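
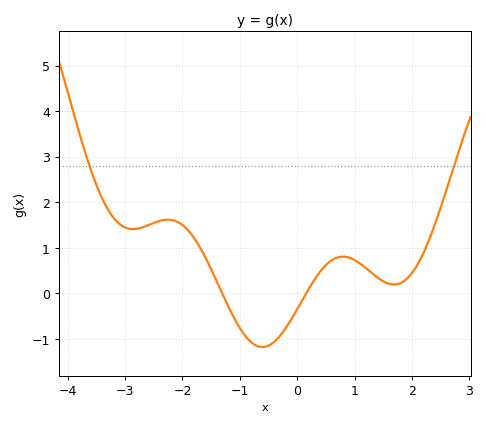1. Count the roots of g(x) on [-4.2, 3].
2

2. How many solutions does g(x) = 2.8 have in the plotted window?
2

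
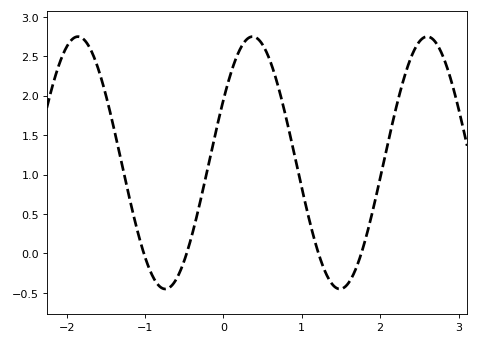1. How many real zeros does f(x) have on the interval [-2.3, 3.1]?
4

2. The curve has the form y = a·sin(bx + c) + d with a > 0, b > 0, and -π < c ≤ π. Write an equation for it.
y = 1.6sin(2.82x + 0.52) + 1.15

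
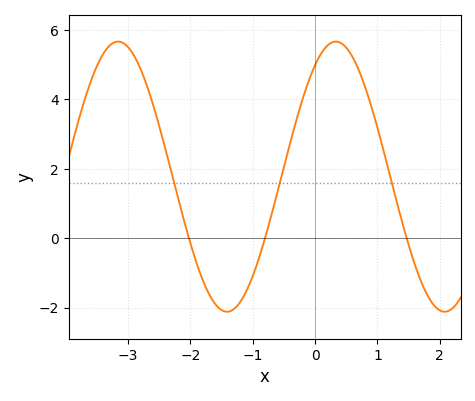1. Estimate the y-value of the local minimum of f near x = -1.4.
-2.2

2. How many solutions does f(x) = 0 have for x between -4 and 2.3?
3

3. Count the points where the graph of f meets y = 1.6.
3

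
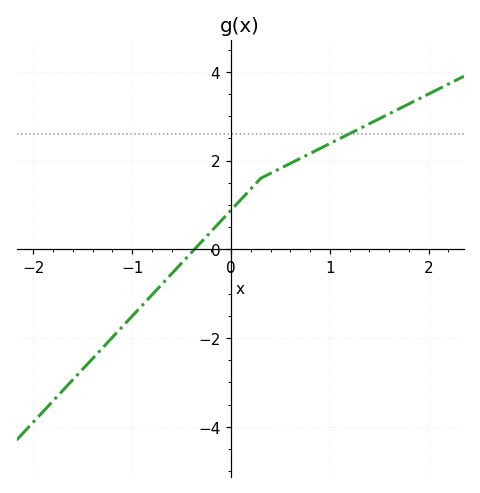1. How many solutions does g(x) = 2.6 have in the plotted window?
1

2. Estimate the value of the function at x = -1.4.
-2.4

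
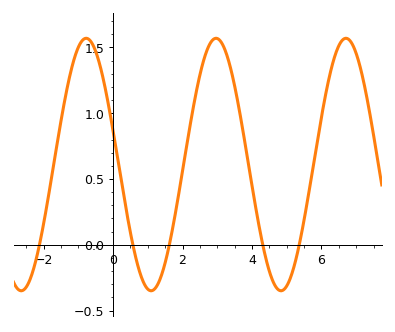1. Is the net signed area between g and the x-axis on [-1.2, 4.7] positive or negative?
positive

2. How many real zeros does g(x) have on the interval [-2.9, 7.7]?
5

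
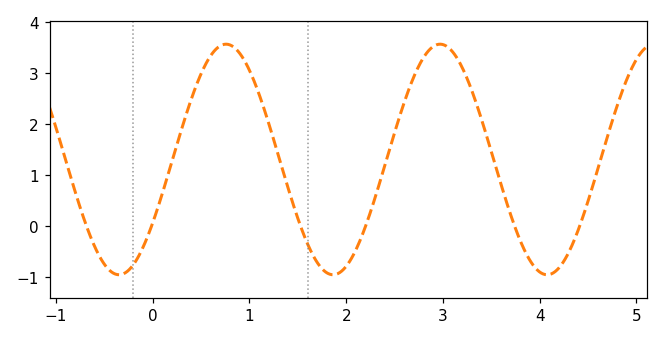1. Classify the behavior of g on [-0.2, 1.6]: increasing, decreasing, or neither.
neither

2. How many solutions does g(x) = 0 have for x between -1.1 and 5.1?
6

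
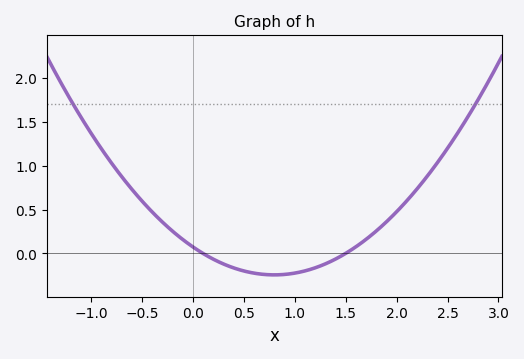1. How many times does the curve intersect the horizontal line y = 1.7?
2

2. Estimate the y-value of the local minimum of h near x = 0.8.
-0.25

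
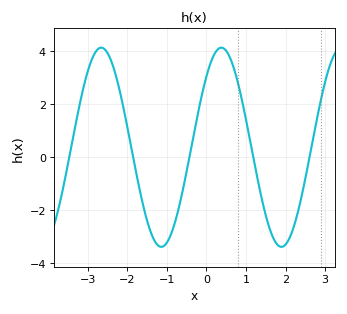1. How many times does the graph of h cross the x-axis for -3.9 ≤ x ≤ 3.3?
5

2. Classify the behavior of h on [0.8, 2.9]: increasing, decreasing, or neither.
neither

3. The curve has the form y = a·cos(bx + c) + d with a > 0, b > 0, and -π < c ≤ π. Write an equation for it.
y = 3.77cos(2.07x - 0.78) + 0.37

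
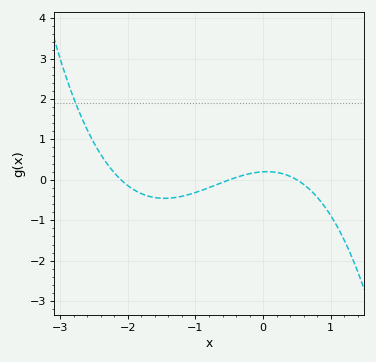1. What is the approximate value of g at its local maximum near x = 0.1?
0.2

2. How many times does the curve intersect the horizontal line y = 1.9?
1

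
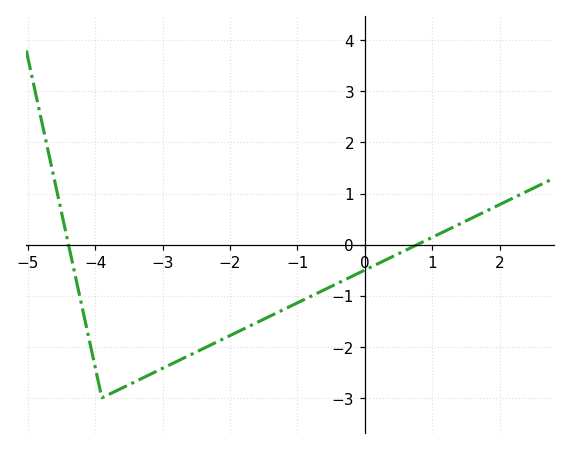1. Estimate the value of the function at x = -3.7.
-2.9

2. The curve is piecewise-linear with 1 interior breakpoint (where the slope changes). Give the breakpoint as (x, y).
(-3.9, -3)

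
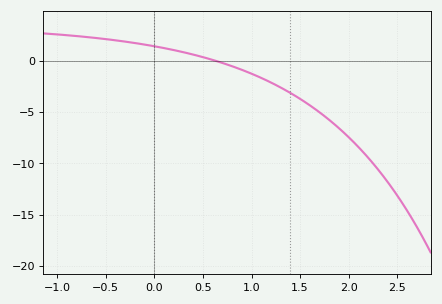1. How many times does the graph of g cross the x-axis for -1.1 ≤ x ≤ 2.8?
1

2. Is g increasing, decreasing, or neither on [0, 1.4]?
decreasing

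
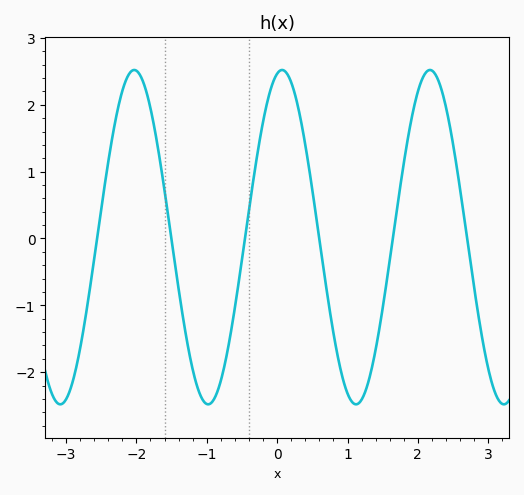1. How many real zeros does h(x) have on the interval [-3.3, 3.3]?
6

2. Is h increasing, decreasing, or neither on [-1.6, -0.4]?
neither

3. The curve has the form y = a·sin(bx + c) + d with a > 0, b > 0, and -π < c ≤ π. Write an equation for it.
y = 2.5sin(2.99x + 1.36) + 0.02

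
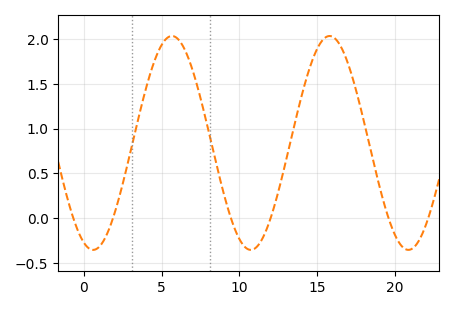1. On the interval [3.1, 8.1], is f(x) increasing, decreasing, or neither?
neither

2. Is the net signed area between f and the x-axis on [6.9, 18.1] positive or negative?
positive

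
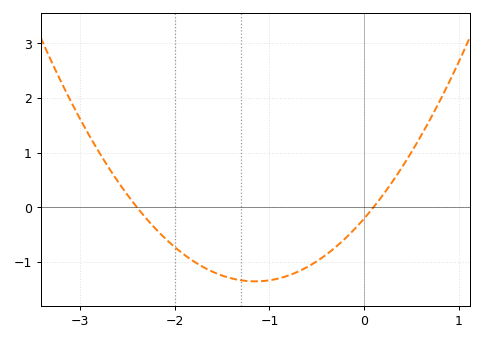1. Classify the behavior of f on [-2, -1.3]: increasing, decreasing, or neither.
decreasing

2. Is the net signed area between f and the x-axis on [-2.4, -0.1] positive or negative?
negative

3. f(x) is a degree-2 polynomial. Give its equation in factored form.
y = 0.87(x + 2.4)(x - 0.1)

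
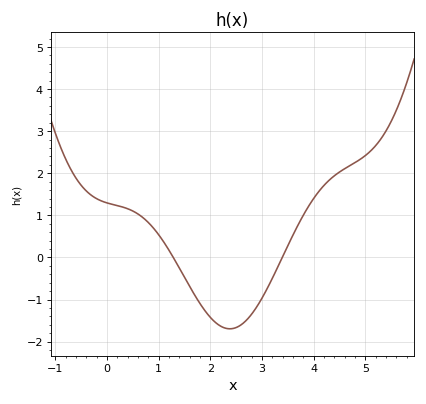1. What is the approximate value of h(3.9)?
1.2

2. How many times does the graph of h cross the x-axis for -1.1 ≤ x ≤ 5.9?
2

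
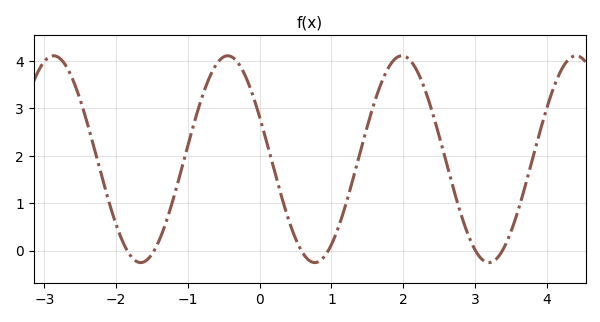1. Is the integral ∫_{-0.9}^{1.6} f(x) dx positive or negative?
positive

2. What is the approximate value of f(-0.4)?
4.1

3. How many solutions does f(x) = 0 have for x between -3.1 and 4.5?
6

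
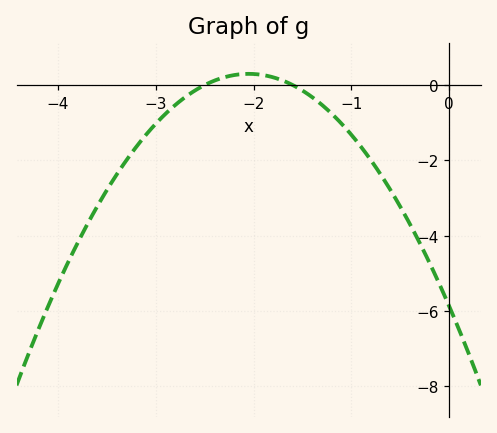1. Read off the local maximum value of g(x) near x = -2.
0.298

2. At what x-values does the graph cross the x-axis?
-2.5, -1.6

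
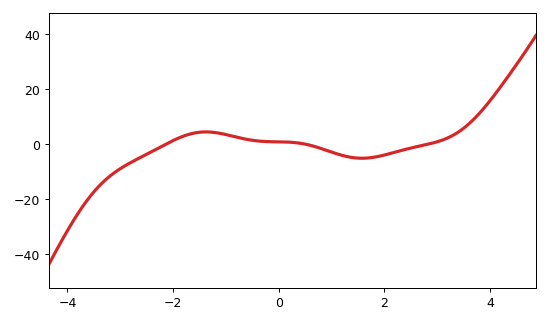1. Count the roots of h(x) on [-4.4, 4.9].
3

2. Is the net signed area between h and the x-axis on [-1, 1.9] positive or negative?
negative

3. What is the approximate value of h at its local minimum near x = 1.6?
-6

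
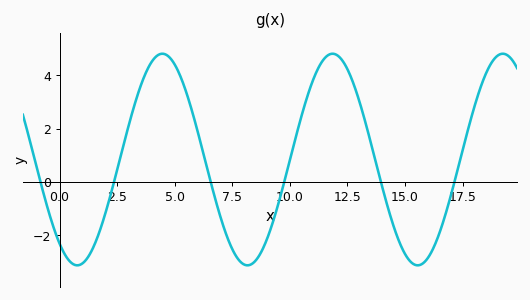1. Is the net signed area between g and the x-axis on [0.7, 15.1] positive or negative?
positive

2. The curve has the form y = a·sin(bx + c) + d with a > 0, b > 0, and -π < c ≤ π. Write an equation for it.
y = 3.97sin(0.85x - 2.22) + 0.84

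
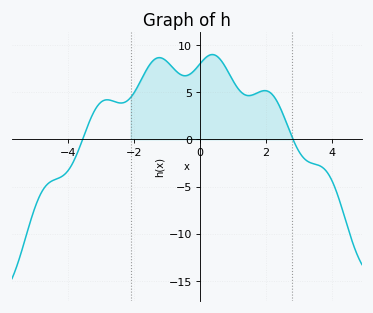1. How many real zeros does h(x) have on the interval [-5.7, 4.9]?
2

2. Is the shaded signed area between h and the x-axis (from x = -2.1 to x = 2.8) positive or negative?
positive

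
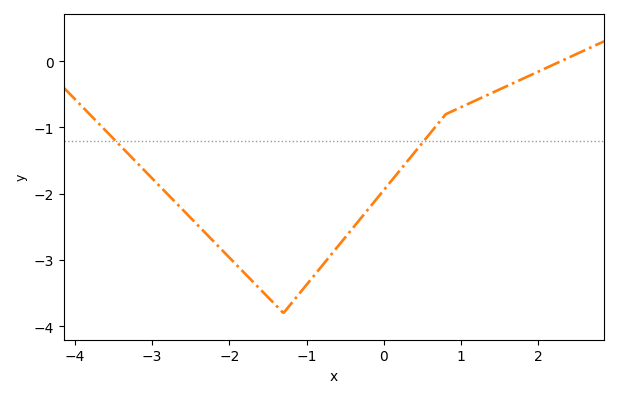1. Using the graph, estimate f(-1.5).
-3.6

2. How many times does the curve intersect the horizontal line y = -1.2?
2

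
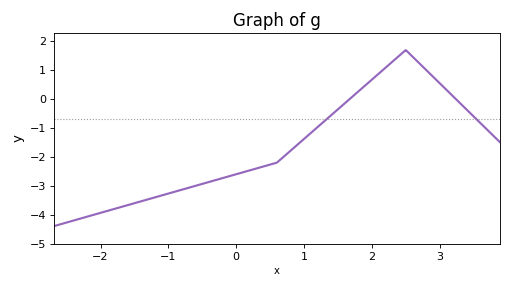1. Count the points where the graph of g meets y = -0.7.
2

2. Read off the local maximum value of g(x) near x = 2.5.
1.7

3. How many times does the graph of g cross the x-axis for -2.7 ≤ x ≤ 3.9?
2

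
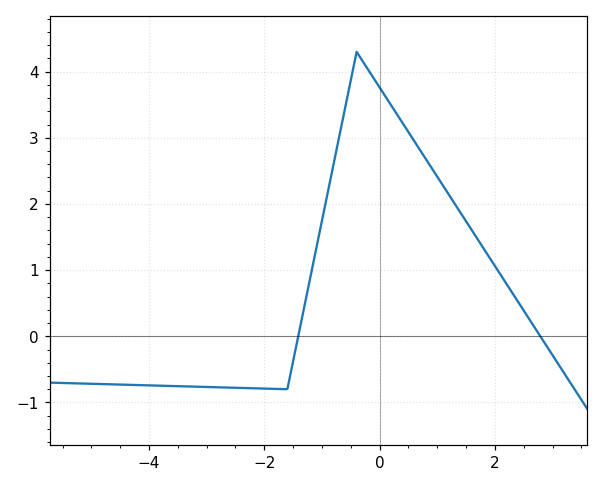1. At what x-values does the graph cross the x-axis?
-1.4, 2.8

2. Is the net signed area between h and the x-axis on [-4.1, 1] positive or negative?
positive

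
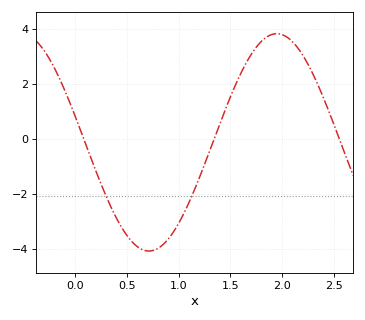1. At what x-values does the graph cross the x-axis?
0.086, 1.34, 2.55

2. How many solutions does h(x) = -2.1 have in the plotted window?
2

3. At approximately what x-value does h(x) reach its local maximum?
1.95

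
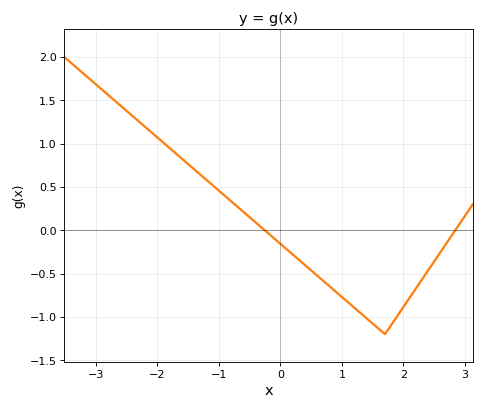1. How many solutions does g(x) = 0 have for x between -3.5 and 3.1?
2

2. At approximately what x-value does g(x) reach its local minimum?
1.7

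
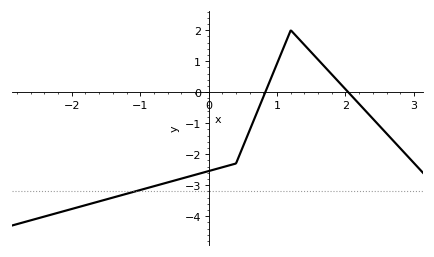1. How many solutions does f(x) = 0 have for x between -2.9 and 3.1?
2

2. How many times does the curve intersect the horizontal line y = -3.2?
1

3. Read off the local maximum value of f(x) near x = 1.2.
2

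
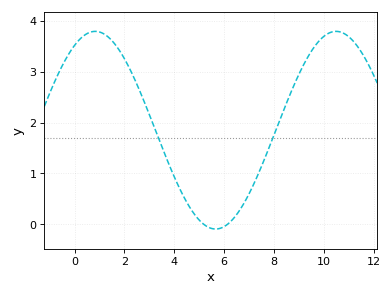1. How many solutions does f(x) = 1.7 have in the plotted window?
2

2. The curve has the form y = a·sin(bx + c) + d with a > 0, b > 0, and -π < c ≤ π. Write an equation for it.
y = 1.94sin(0.65x + 1.03) + 1.85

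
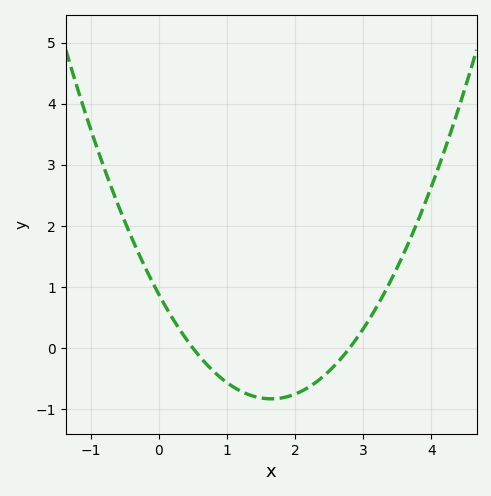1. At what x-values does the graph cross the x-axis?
0.5, 2.8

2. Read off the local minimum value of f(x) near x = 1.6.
-0.833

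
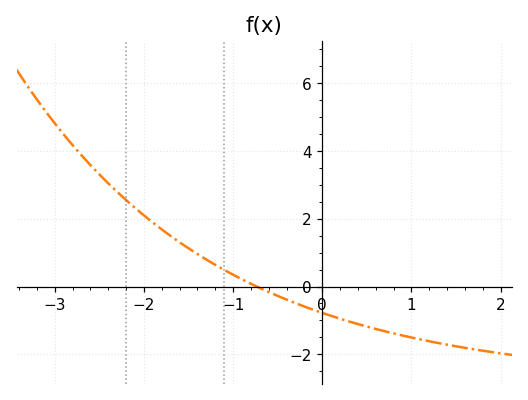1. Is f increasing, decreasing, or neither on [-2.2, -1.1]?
decreasing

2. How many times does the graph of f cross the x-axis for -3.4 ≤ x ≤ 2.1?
1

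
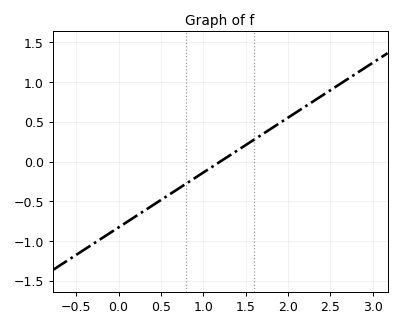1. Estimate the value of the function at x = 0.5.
-0.5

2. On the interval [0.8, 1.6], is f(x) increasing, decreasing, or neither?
increasing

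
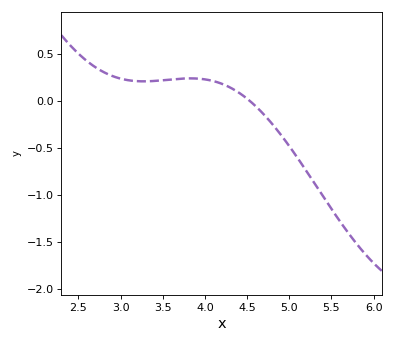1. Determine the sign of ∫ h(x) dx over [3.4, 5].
positive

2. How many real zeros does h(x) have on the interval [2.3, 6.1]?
1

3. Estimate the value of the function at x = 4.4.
0.089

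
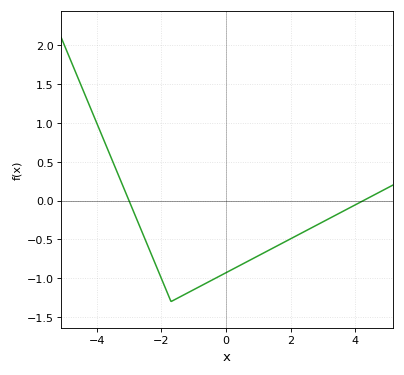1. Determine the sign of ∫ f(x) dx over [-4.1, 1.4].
negative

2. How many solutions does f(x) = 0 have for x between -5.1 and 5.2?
2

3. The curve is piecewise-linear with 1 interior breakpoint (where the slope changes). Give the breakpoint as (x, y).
(-1.7, -1.3)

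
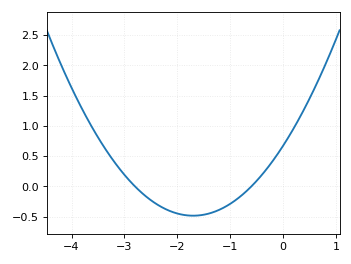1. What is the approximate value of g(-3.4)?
0.65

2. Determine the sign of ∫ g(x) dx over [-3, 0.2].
negative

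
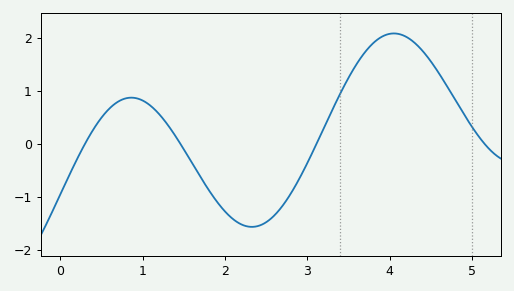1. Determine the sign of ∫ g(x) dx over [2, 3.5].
negative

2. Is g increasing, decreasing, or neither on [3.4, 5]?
neither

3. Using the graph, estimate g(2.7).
-1.16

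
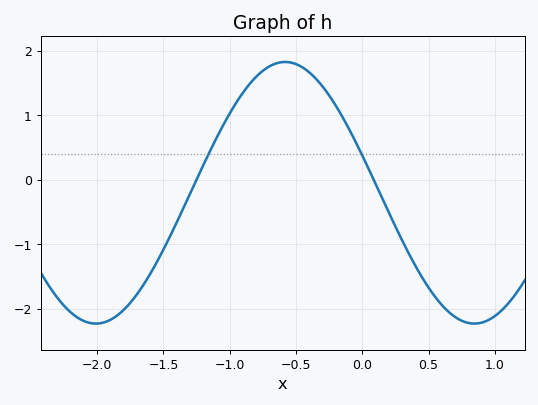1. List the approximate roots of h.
-1.25, 0.087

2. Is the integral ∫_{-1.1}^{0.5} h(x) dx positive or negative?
positive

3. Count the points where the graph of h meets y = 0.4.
2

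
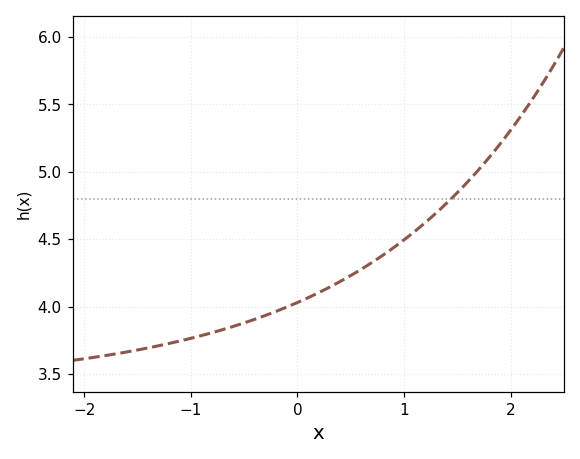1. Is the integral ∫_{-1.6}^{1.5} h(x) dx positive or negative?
positive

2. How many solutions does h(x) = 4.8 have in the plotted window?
1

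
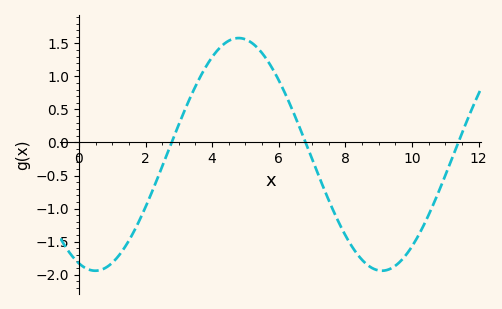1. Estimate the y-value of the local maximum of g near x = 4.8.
1.58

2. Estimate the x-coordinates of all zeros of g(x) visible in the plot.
2.78, 6.81, 11.4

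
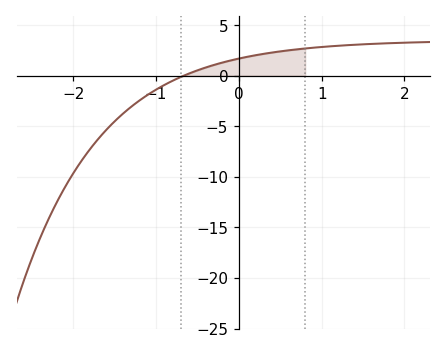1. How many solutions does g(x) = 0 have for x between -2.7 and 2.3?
1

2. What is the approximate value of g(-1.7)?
-6.5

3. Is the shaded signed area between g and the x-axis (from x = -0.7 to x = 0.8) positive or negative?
positive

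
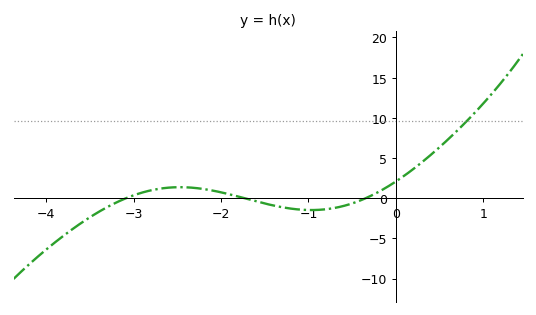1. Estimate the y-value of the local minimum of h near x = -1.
-1.5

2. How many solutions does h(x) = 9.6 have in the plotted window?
1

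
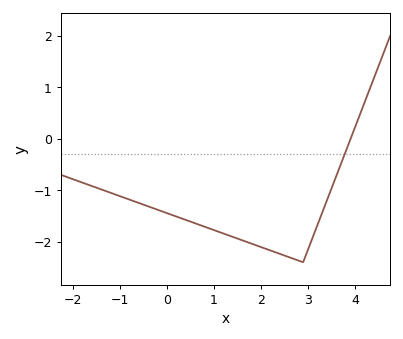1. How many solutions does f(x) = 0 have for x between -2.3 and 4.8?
1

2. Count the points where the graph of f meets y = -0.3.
1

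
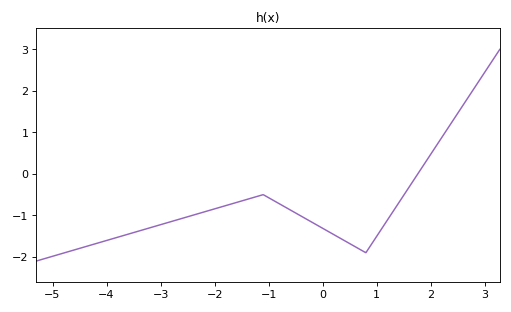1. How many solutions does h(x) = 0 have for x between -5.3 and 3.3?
1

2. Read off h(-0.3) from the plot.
-1.1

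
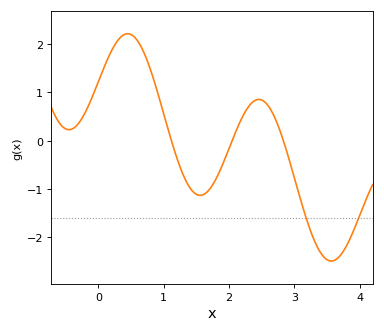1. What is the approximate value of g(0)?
1.2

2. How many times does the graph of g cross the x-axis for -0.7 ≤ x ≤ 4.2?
3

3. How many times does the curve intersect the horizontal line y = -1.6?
2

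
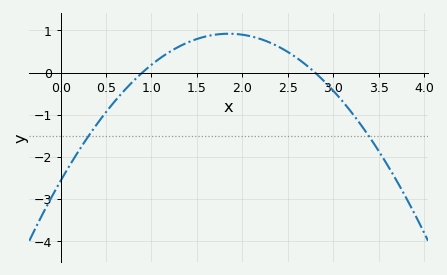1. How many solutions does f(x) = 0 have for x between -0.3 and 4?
2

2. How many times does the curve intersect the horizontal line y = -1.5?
2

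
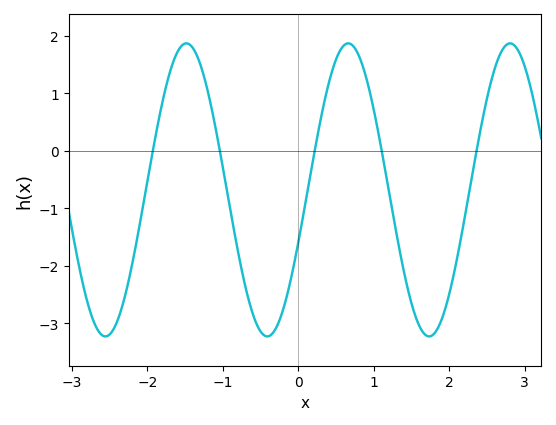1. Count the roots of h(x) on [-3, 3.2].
5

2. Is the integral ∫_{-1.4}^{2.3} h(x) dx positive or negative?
negative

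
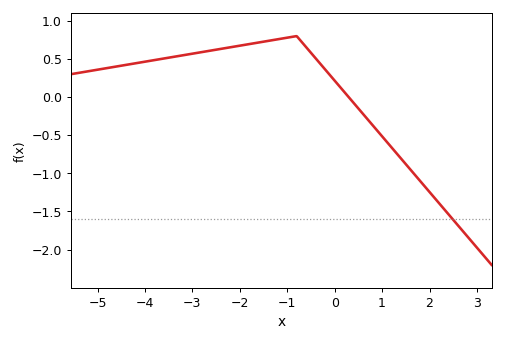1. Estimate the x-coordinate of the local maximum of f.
-0.8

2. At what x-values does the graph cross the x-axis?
0.2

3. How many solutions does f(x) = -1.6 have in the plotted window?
1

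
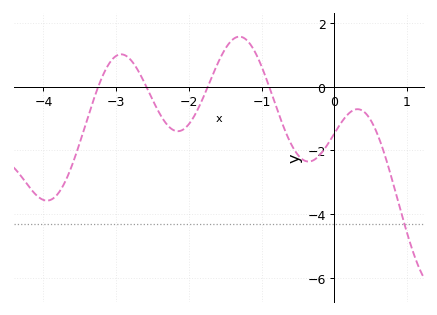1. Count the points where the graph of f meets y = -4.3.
1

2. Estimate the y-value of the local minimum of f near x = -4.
-3.57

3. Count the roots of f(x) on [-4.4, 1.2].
4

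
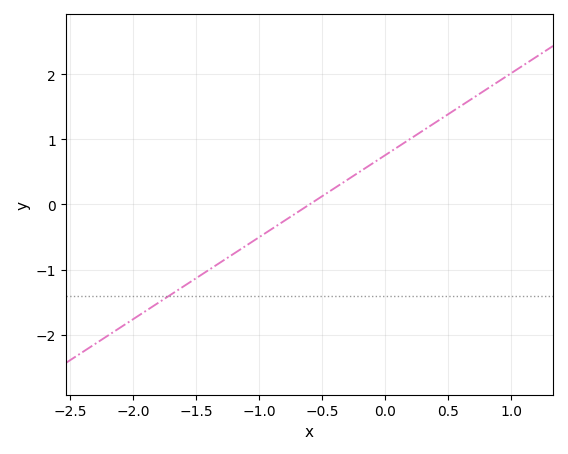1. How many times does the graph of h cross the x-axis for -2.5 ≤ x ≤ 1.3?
1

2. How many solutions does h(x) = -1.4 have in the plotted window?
1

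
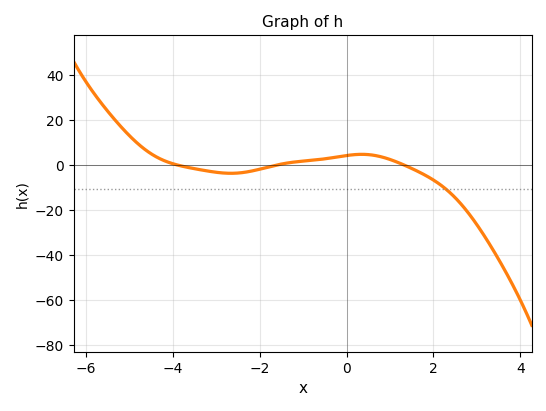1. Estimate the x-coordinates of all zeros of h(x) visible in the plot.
-3.8, -1.6, 1.4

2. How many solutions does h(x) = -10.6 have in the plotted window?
1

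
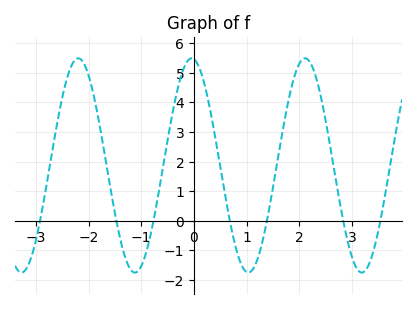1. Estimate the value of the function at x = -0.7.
0.652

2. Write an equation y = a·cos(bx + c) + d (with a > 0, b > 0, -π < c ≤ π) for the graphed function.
y = 3.62cos(2.92x + 0.13) + 1.87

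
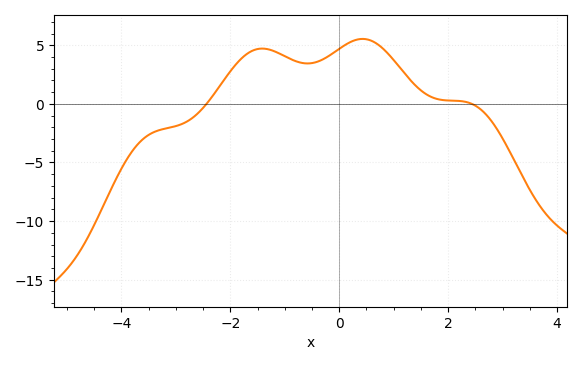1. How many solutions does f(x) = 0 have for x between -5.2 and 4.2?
2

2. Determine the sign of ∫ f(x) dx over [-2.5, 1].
positive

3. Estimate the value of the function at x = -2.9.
-1.74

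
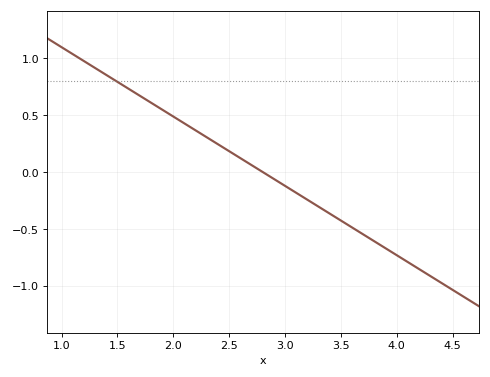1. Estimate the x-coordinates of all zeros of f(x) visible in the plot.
2.8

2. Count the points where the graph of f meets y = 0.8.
1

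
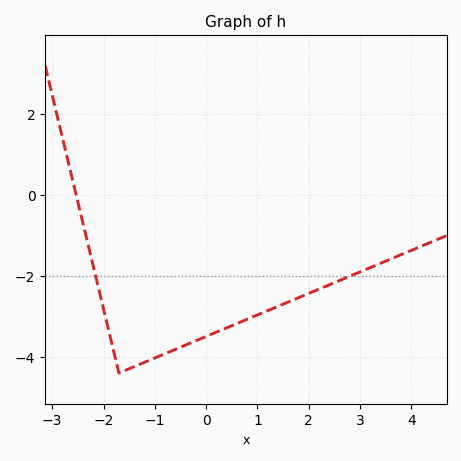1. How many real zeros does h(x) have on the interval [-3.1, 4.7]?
1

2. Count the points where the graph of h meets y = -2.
2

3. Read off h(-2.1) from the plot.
-2.29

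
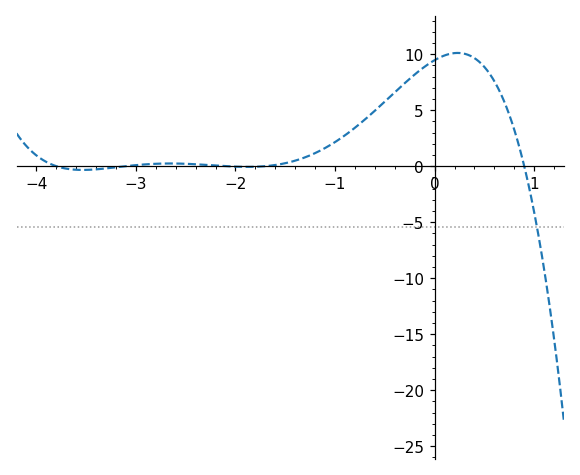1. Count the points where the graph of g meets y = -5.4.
1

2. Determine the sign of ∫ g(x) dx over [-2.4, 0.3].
positive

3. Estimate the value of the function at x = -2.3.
0.115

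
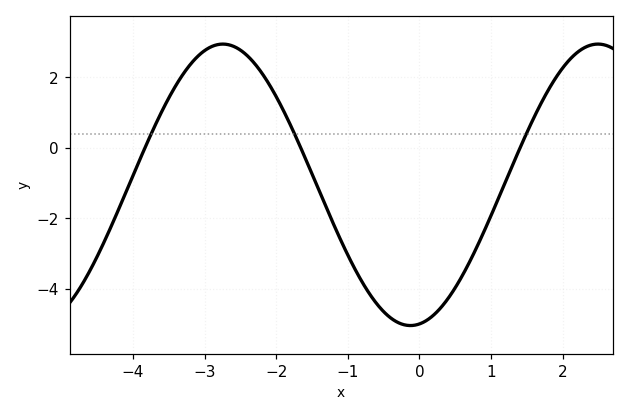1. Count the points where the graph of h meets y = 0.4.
3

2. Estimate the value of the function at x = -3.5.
1.41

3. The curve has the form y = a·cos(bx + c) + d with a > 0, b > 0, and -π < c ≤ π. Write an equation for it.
y = 3.99cos(1.2x - 2.99) - 1.05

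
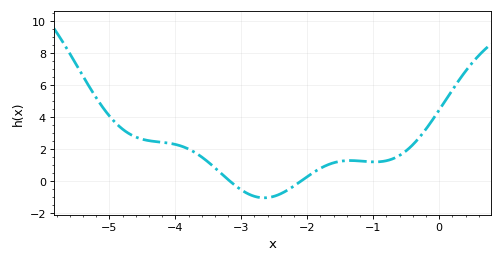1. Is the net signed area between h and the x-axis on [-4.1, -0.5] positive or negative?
positive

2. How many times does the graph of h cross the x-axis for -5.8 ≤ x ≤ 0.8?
2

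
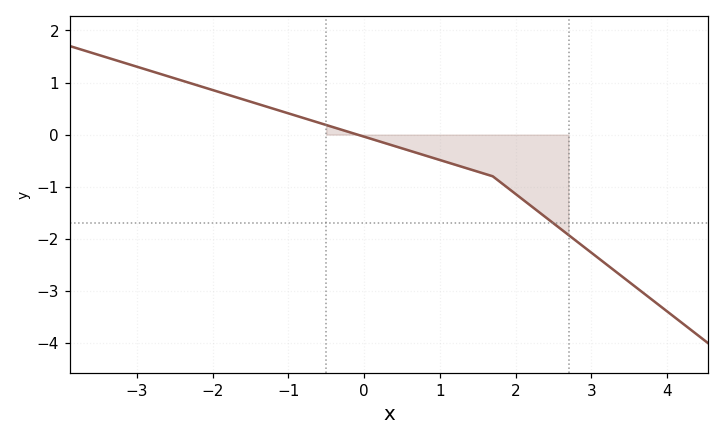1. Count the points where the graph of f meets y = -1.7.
1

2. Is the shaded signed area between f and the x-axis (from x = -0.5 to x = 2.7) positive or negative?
negative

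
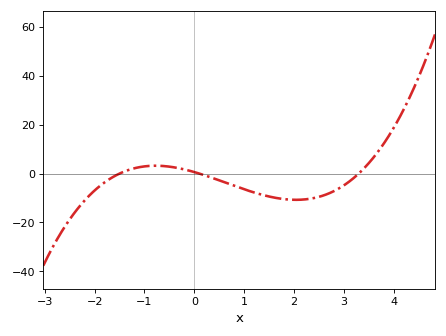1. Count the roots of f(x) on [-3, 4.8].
3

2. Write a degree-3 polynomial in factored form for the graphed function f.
y = 1.24(x + 1.5)(x - 0.1)(x - 3.3)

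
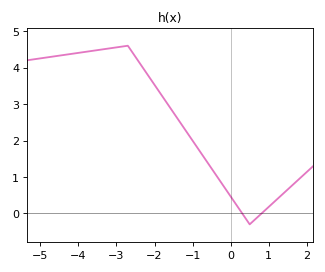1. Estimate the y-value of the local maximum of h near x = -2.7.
4.6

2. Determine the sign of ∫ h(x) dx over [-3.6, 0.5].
positive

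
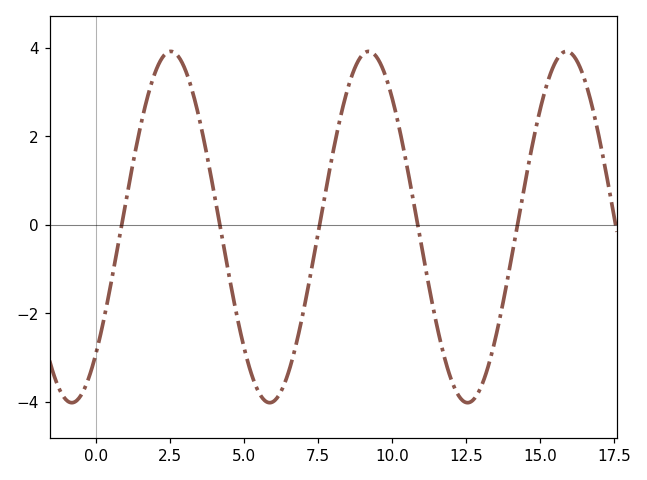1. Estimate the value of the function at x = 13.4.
-2.84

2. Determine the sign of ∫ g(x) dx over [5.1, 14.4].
negative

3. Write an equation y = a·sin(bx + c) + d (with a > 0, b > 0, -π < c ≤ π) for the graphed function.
y = 3.97sin(0.94x - 0.81) - 0.05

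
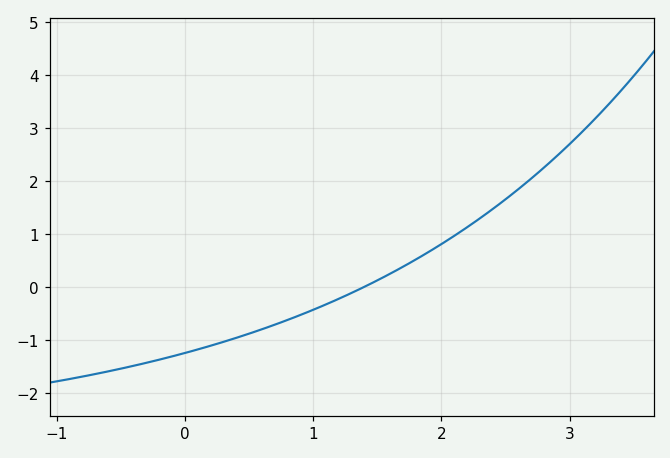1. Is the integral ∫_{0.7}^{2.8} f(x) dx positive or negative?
positive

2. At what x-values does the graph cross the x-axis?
1.4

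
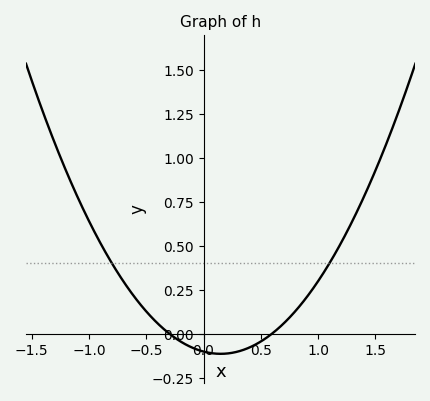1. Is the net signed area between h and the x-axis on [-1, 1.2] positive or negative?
positive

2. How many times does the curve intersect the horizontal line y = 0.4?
2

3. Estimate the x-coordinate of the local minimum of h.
0.15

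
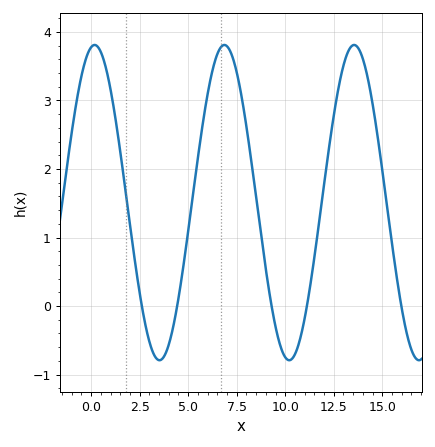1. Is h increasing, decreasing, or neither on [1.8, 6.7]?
neither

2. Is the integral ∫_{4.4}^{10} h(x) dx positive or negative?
positive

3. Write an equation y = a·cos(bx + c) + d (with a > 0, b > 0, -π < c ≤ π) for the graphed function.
y = 2.3cos(0.94x - 0.17) + 1.51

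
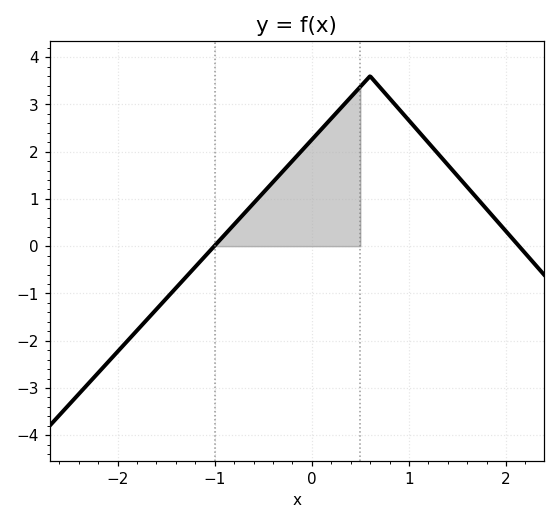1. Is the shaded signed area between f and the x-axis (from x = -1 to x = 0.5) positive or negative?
positive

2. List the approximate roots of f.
-1, 2.1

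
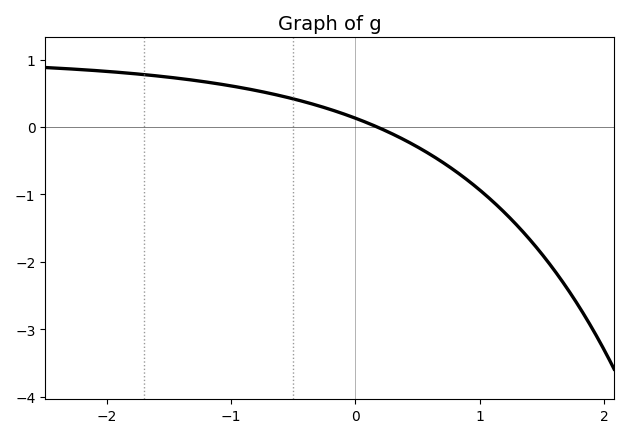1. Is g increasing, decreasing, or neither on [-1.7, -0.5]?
decreasing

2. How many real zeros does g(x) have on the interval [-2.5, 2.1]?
1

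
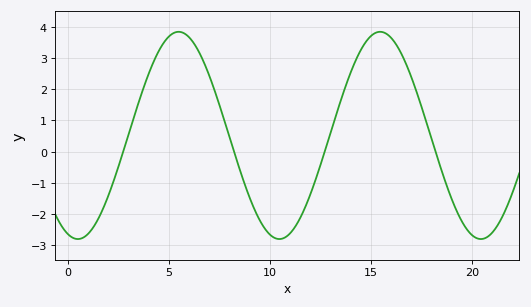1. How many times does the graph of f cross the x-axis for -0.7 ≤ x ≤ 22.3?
4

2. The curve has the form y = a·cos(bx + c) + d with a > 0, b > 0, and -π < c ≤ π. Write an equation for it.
y = 3.32cos(0.63x + 2.83) + 0.52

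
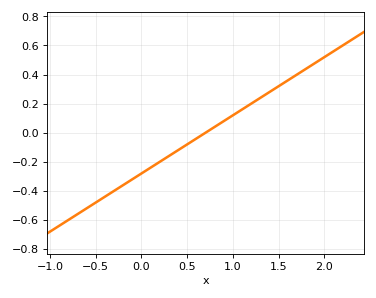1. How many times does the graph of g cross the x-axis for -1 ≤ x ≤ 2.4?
1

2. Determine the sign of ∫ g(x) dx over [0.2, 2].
positive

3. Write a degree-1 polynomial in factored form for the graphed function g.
y = 0.4(x - 0.7)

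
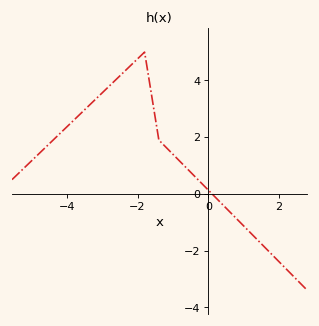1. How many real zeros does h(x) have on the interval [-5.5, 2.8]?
1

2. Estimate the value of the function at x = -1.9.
4.8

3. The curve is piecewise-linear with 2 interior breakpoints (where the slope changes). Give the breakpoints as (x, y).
(-1.8, 5); (-1.4, 1.9)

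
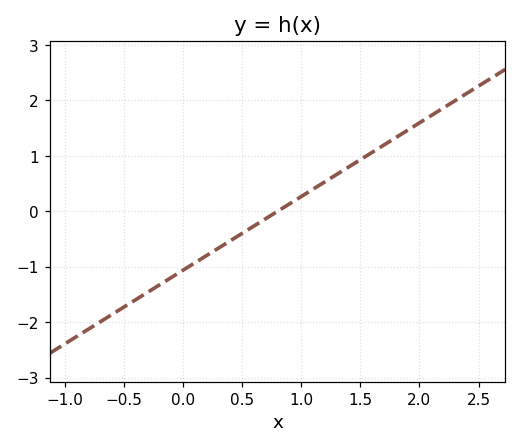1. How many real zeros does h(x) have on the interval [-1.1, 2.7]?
1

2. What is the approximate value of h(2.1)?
1.73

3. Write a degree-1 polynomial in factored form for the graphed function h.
y = 1.33(x - 0.8)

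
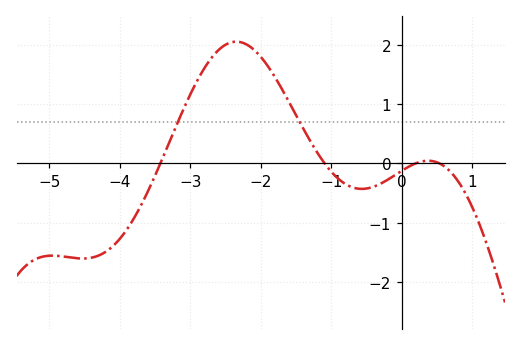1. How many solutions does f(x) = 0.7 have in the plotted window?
2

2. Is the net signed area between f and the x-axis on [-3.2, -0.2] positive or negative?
positive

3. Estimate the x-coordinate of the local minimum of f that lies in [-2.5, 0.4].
-0.6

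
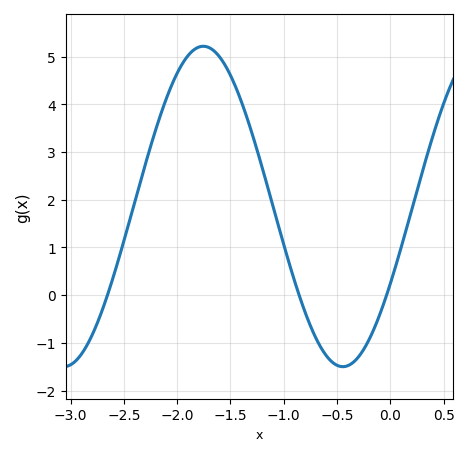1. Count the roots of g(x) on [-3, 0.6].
3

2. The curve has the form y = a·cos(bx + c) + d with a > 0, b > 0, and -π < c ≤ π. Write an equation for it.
y = 3.36cos(2.4x - 2.1) + 1.86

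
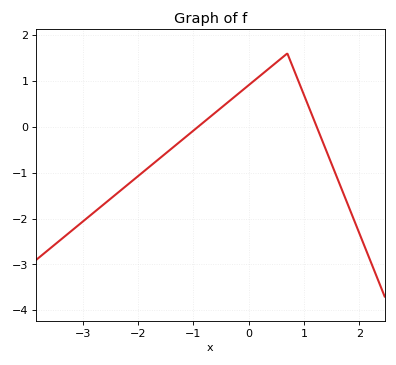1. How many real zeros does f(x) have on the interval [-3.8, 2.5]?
2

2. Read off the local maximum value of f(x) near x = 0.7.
1.6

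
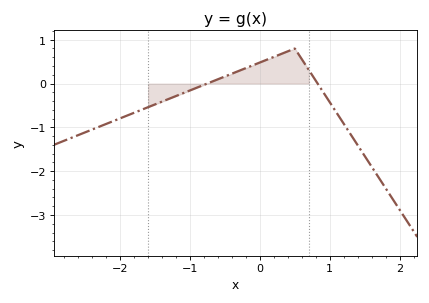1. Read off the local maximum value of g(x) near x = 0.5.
0.799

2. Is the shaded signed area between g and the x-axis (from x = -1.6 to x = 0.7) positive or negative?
positive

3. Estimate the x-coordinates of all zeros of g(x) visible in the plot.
-0.754, 0.826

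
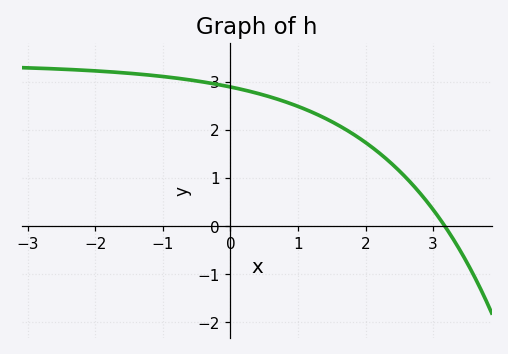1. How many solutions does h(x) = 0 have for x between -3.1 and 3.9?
1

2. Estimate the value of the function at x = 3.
0.3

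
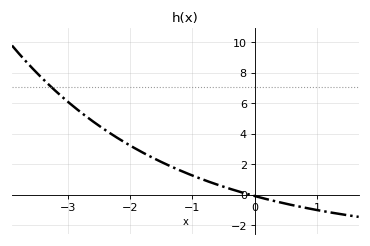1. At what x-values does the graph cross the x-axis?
-0.1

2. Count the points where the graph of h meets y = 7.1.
1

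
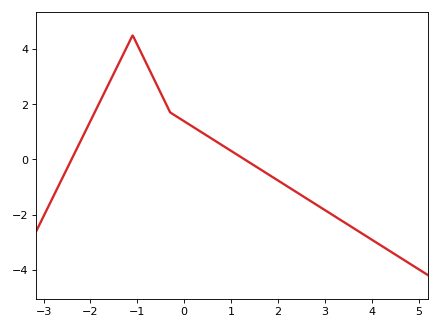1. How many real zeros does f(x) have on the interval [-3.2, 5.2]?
2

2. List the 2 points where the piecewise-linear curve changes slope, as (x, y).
(-1.1, 4.5); (-0.3, 1.7)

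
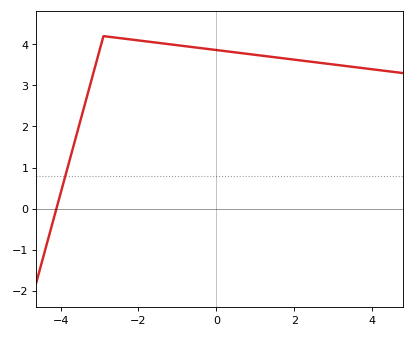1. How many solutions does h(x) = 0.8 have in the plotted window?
1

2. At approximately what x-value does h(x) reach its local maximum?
-2.9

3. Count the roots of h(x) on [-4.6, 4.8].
1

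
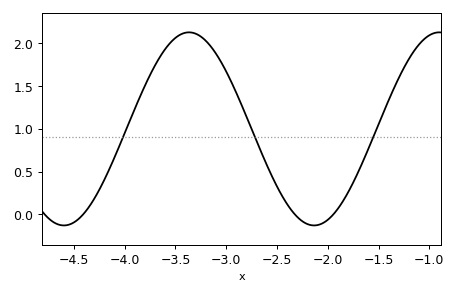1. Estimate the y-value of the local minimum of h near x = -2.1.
-0.13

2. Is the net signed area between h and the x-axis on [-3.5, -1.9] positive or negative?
positive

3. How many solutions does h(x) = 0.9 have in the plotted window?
3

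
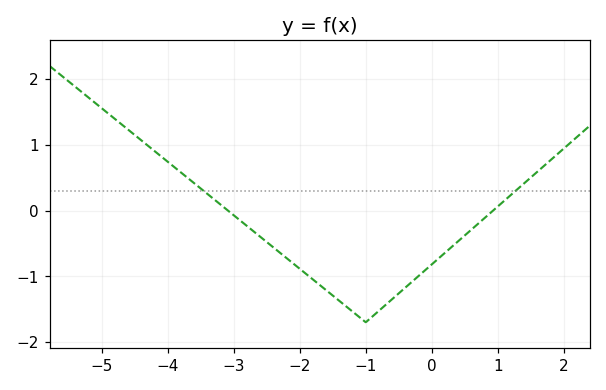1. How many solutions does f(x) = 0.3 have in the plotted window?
2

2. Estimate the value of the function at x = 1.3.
0.3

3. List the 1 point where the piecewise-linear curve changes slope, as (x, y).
(-1, -1.7)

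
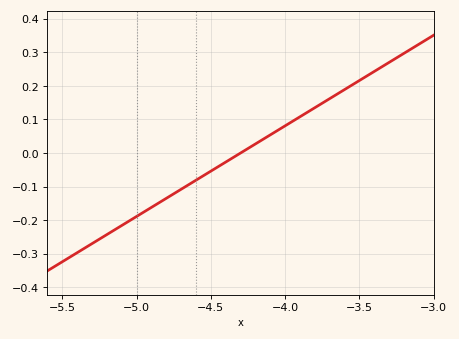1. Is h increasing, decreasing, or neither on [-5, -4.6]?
increasing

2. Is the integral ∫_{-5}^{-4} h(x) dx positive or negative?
negative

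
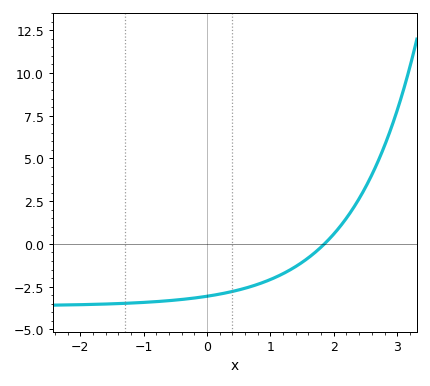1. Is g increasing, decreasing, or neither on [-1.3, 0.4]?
increasing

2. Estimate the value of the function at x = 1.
-2.08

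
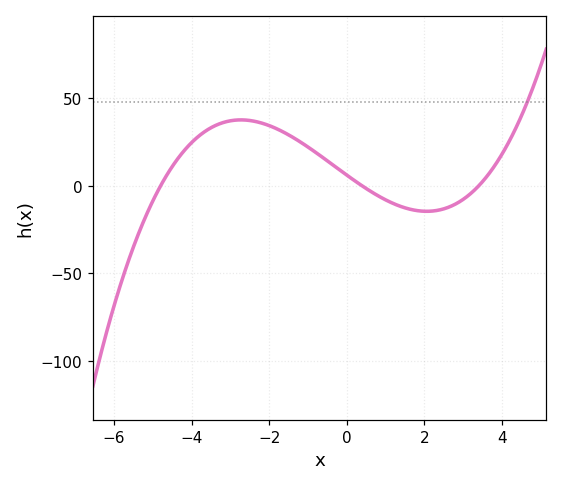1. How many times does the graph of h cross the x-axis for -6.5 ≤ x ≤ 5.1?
3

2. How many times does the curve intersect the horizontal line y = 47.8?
1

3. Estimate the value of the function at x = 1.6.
-13.1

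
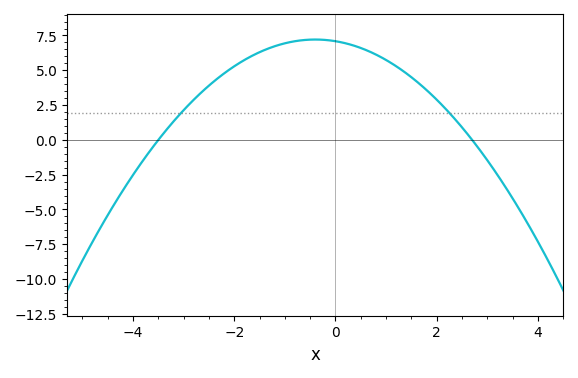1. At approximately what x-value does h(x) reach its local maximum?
-0.4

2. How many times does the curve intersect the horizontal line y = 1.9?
2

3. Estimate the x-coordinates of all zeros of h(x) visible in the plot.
-3.4, 2.6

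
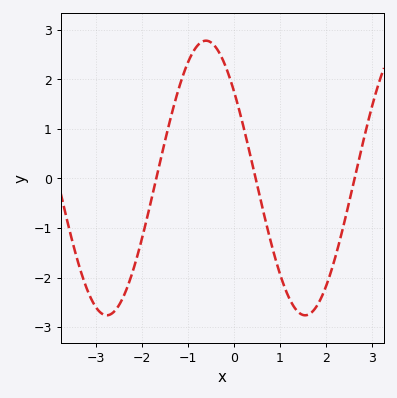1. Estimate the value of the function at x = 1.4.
-2.7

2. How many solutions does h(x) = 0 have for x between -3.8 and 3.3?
3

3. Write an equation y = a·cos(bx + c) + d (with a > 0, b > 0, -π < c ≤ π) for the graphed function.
y = 2.77cos(1.5x + 0.88) + 0.01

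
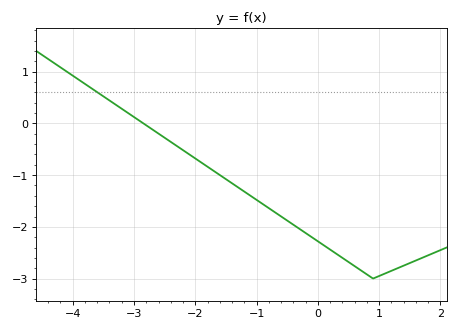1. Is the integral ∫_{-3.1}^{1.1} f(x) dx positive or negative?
negative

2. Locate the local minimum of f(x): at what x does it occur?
0.901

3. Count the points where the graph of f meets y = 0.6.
1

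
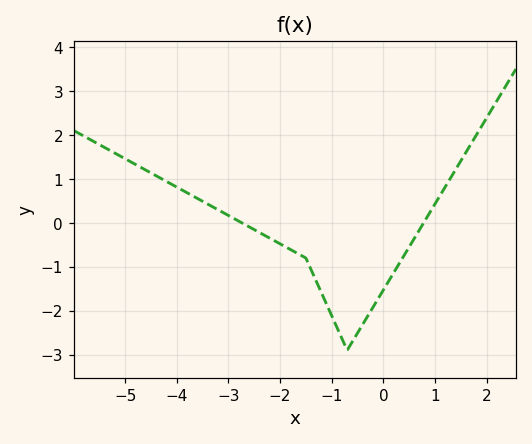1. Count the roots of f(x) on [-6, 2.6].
2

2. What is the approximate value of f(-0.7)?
-2.9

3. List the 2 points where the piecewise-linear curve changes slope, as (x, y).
(-1.5, -0.8); (-0.7, -2.9)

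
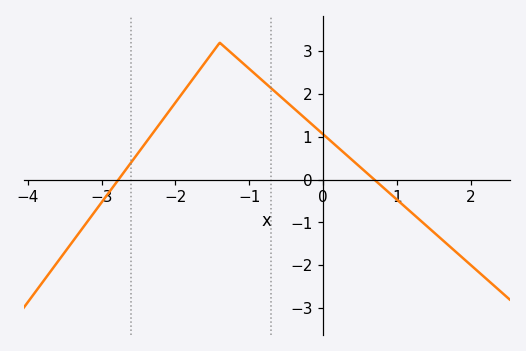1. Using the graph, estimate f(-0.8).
2.28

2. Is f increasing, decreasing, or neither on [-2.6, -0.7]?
neither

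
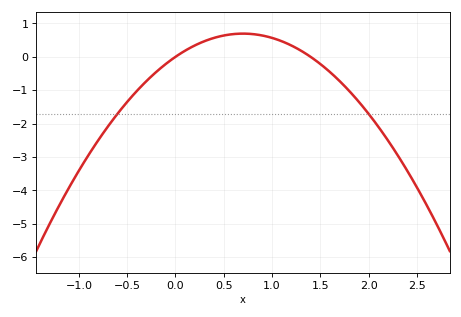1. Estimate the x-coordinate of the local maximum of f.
0.7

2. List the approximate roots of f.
0, 1.4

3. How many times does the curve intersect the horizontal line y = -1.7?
2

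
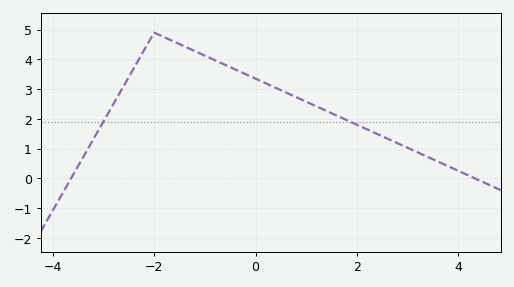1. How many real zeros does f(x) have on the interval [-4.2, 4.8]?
2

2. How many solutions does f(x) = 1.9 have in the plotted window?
2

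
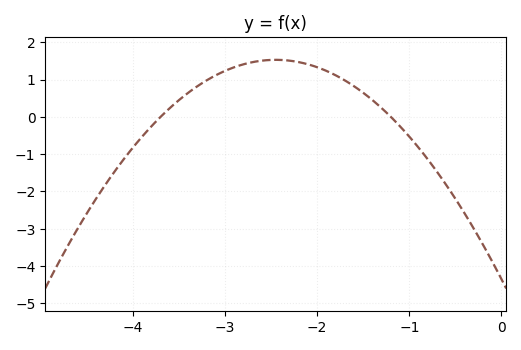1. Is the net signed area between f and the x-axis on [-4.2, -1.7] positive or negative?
positive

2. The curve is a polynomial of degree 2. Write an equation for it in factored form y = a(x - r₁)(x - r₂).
y = -0.98(x + 3.7)(x + 1.2)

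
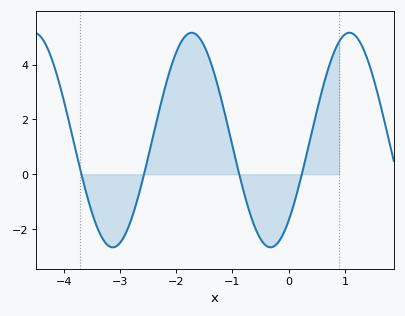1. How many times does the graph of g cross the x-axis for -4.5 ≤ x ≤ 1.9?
4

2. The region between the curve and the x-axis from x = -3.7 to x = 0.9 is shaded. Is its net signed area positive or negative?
positive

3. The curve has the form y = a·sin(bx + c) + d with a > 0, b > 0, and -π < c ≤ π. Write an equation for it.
y = 3.92sin(2.2x - 0.85) + 1.25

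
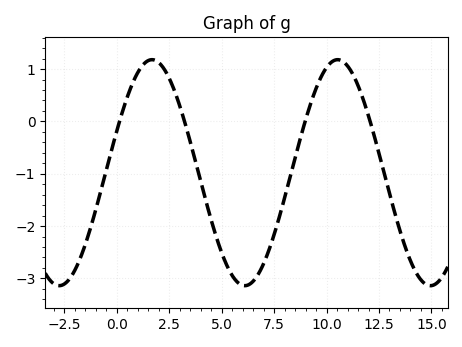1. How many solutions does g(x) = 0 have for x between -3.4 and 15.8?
4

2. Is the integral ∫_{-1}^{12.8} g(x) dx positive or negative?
negative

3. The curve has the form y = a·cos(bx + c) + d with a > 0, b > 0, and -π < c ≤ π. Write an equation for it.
y = 2.16cos(0.71x - 1.2) - 0.98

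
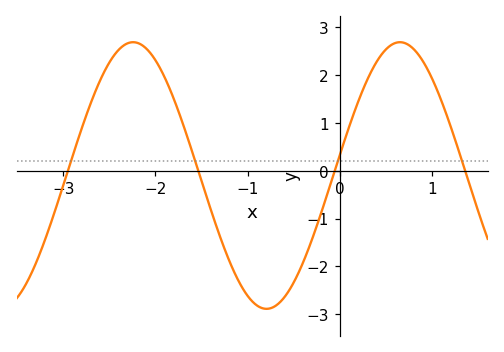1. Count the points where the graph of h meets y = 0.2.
4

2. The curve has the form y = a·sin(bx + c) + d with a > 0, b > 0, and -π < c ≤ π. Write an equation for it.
y = 2.79sin(2.17x + 0.152) - 0.1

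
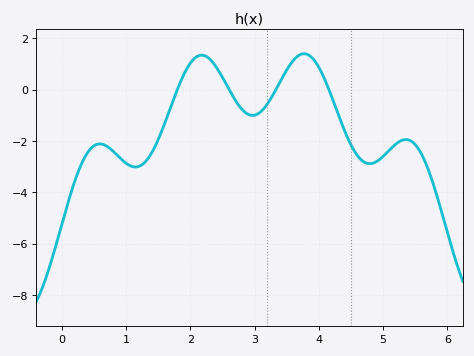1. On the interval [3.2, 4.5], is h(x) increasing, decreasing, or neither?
neither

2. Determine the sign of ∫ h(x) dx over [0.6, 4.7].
negative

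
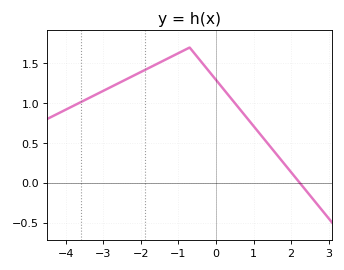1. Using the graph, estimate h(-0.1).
1.35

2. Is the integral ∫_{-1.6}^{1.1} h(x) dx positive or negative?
positive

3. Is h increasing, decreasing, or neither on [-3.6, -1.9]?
increasing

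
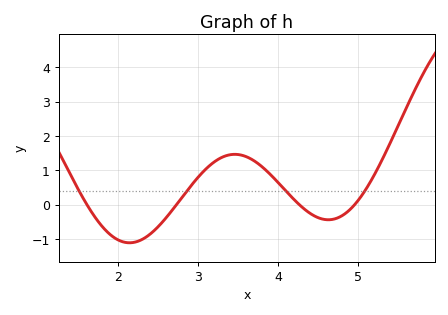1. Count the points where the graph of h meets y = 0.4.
4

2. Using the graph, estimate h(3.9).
0.9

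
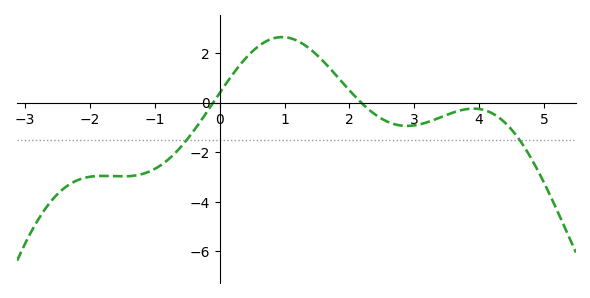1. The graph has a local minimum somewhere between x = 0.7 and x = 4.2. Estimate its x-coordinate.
2.89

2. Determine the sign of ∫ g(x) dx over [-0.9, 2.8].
positive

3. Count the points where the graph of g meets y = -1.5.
2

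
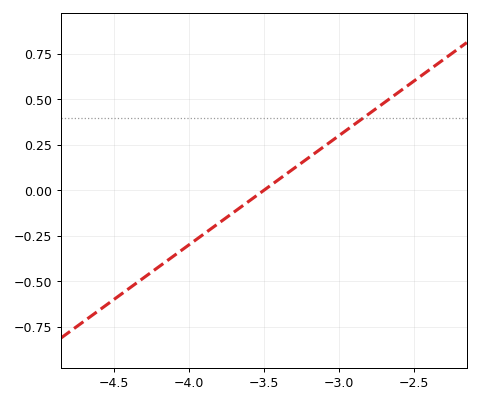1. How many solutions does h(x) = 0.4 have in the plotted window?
1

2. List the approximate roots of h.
-3.5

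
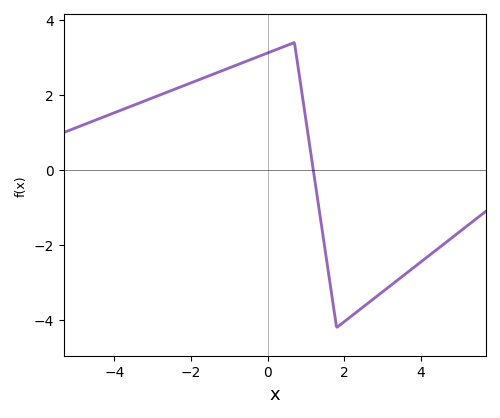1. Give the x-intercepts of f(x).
1.2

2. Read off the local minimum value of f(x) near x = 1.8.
-4.2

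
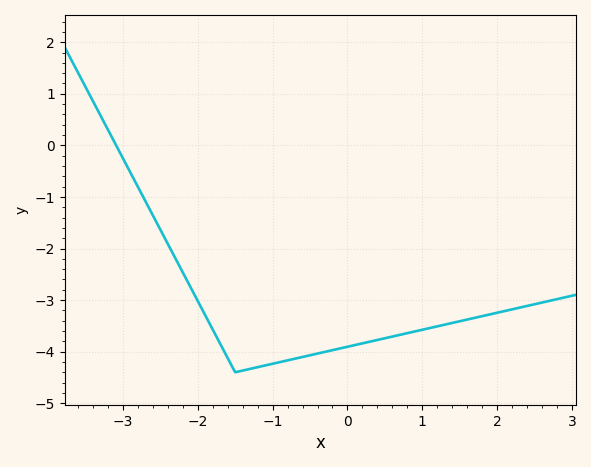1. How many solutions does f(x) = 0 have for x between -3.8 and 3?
1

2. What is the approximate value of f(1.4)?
-3.4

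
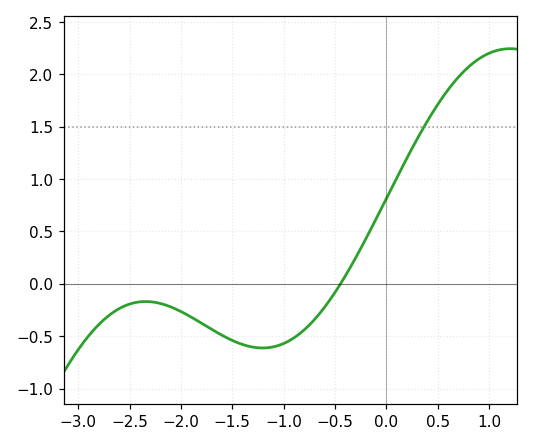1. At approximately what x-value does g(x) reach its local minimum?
-1.21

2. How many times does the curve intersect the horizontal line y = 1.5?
1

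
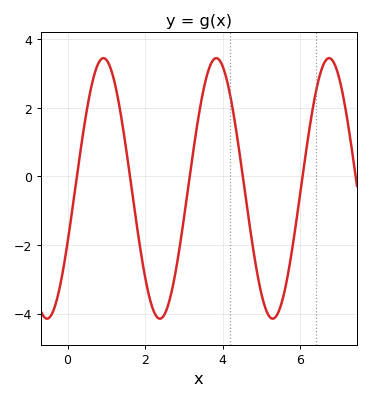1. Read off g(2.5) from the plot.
-4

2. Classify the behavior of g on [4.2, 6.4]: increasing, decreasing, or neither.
neither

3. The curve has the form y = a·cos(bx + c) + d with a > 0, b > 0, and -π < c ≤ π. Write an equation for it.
y = 3.8cos(2.2x - 2) - 0.35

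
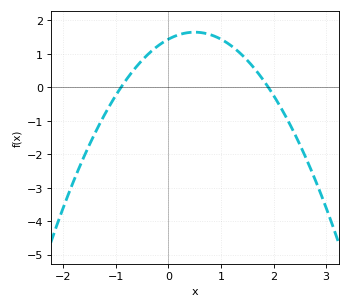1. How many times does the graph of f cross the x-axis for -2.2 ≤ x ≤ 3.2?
2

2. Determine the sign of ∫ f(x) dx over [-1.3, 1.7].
positive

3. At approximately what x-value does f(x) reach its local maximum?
0.5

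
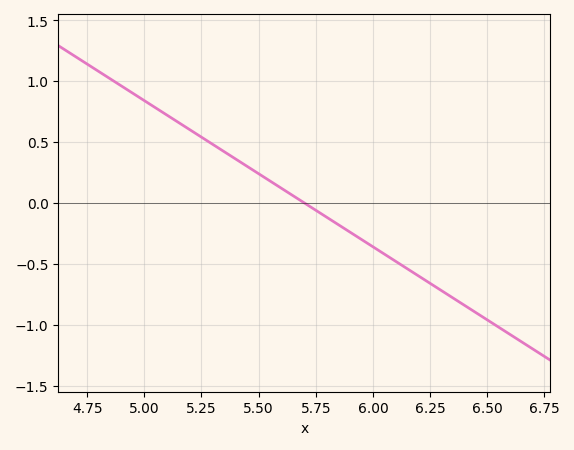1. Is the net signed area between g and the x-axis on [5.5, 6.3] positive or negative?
negative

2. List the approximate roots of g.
5.7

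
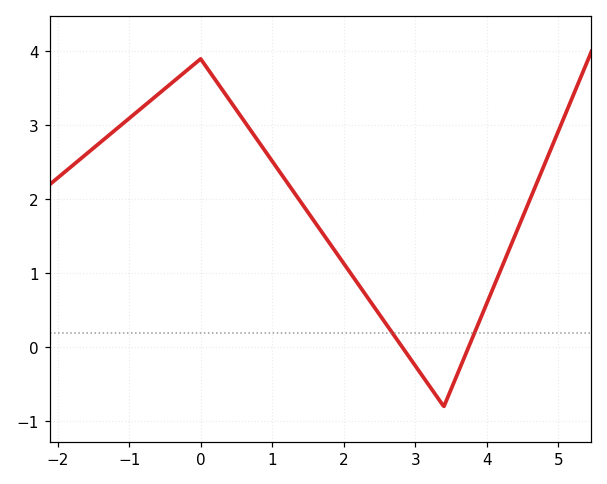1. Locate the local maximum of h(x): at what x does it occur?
0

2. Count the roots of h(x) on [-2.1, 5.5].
2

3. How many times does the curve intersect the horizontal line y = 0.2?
2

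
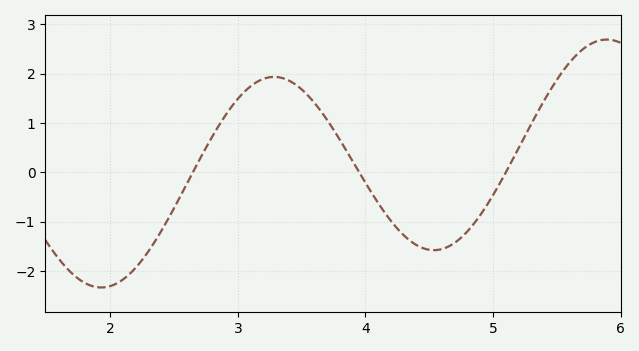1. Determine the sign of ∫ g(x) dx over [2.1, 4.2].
positive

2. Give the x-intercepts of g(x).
2.6, 4, 5.1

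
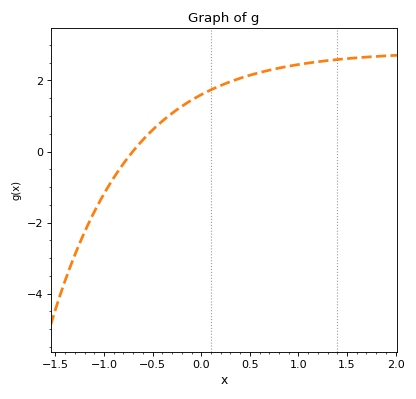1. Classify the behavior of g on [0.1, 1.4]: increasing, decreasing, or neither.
increasing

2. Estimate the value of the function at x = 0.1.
1.8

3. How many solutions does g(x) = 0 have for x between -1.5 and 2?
1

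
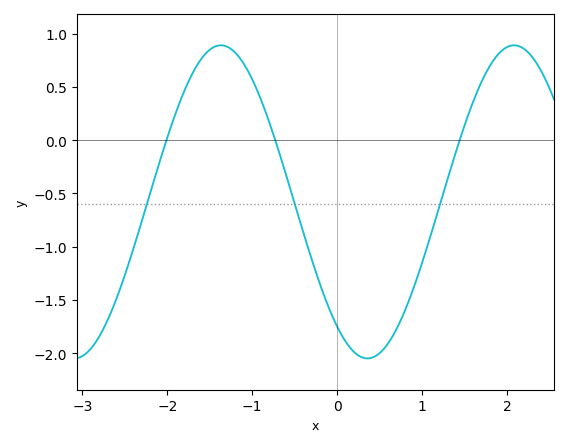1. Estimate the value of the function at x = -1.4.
0.9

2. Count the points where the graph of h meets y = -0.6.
3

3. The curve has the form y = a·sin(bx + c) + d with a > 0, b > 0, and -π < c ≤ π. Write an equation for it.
y = 1.47sin(1.8x - 2.2) - 0.58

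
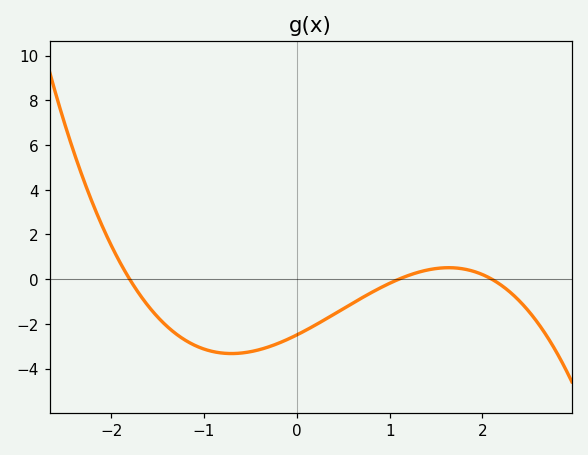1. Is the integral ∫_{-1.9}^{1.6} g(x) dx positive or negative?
negative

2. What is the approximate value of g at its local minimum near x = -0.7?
-3.33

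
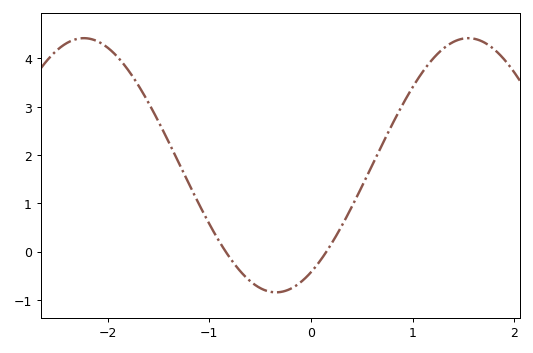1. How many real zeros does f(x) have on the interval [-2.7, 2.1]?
2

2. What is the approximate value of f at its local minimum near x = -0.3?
-0.8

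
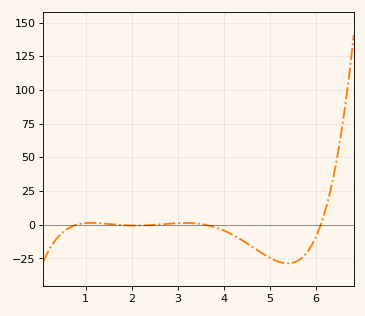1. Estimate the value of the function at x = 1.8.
-0.249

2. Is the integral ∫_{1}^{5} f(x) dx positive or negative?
negative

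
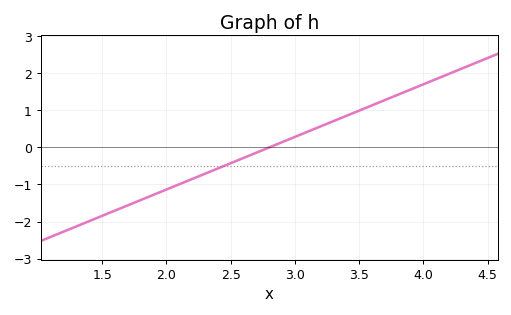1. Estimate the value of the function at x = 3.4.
0.9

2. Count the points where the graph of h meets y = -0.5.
1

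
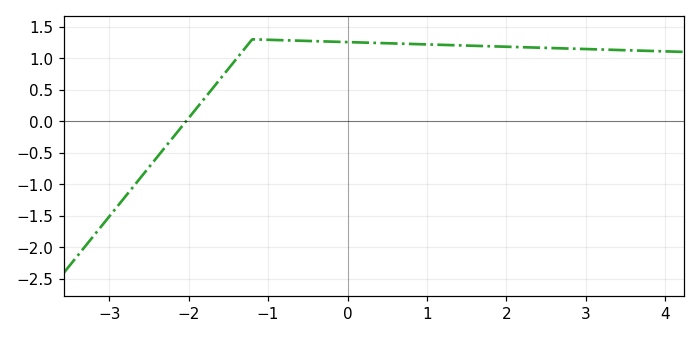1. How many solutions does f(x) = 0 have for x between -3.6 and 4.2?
1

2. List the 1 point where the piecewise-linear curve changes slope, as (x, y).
(-1.2, 1.3)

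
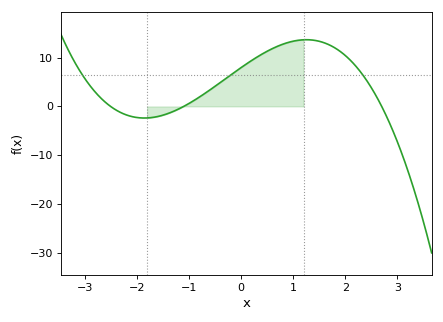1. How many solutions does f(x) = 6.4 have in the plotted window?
3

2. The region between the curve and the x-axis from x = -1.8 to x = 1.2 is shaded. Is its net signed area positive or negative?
positive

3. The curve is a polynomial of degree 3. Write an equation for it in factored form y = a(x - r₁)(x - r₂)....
y = -1.07(x + 2.5)(x + 1.1)(x - 2.7)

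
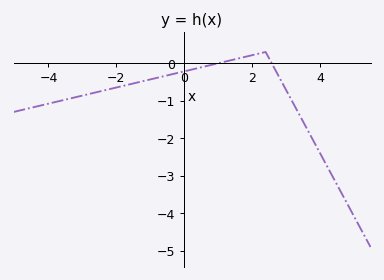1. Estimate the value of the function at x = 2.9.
-0.542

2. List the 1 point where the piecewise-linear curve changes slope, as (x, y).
(2.4, 0.3)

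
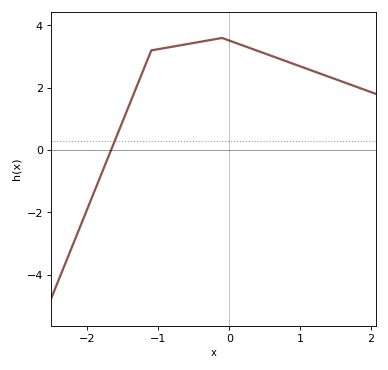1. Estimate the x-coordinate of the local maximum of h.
-0.1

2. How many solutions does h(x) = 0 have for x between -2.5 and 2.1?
1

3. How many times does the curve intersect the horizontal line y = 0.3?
1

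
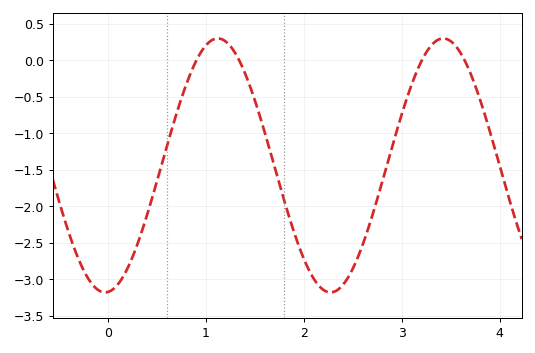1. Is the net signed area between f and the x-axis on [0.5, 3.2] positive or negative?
negative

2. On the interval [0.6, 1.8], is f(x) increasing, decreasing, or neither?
neither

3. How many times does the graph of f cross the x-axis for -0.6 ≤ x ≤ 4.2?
4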